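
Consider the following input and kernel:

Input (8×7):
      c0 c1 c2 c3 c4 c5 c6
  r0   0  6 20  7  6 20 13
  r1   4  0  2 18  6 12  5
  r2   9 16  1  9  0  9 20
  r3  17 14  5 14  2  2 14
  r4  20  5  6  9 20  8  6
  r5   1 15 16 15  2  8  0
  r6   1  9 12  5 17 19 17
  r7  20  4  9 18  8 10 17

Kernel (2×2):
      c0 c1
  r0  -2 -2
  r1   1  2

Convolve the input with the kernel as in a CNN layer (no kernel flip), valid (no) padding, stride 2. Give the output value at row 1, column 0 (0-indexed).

The receptive field on the input at this output position is [9 16 / 17 14]. Elementwise product with the kernel and sum: 9·-2 + 16·-2 + 17·1 + 14·2.

-5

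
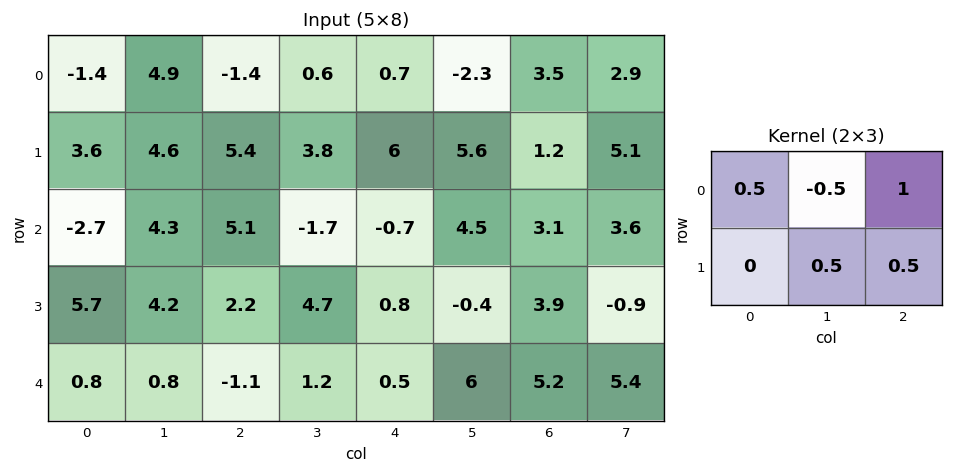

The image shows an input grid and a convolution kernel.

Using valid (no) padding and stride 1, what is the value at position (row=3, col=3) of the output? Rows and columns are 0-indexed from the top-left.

The receptive field on the input at this output position is [4.7 0.8 -0.4 / 1.2 0.5 6]. Elementwise product with the kernel and sum: 4.7·0.5 + 0.8·-0.5 + -0.4·1 + 0.5·0.5 + 6·0.5.

4.8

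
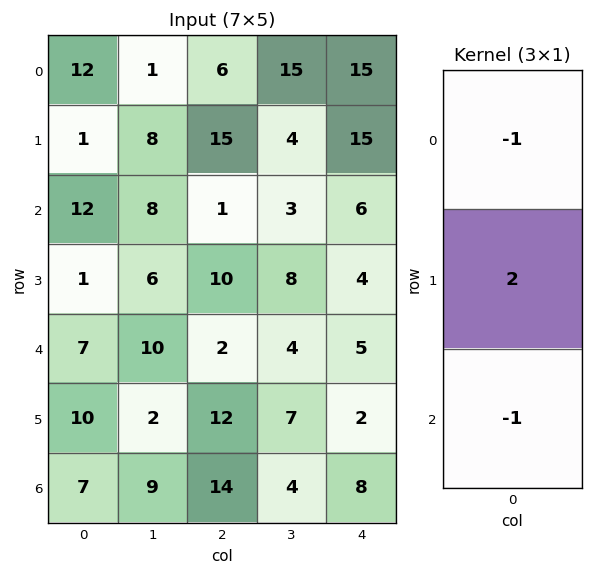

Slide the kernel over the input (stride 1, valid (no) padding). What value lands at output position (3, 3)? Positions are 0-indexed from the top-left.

-7

The receptive field on the input at this output position is [8 / 4 / 7]. Elementwise product with the kernel and sum: 8·-1 + 4·2 + 7·-1.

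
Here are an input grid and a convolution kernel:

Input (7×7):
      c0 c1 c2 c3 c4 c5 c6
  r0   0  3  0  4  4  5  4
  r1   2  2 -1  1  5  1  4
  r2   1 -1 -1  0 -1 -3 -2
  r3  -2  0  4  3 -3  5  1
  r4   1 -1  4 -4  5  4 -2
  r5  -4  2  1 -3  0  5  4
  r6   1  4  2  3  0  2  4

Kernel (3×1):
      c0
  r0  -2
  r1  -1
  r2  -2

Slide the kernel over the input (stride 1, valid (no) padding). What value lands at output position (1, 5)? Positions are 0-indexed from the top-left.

The receptive field on the input at this output position is [1 / -3 / 5]. Elementwise product with the kernel and sum: 1·-2 + -3·-1 + 5·-2.

-9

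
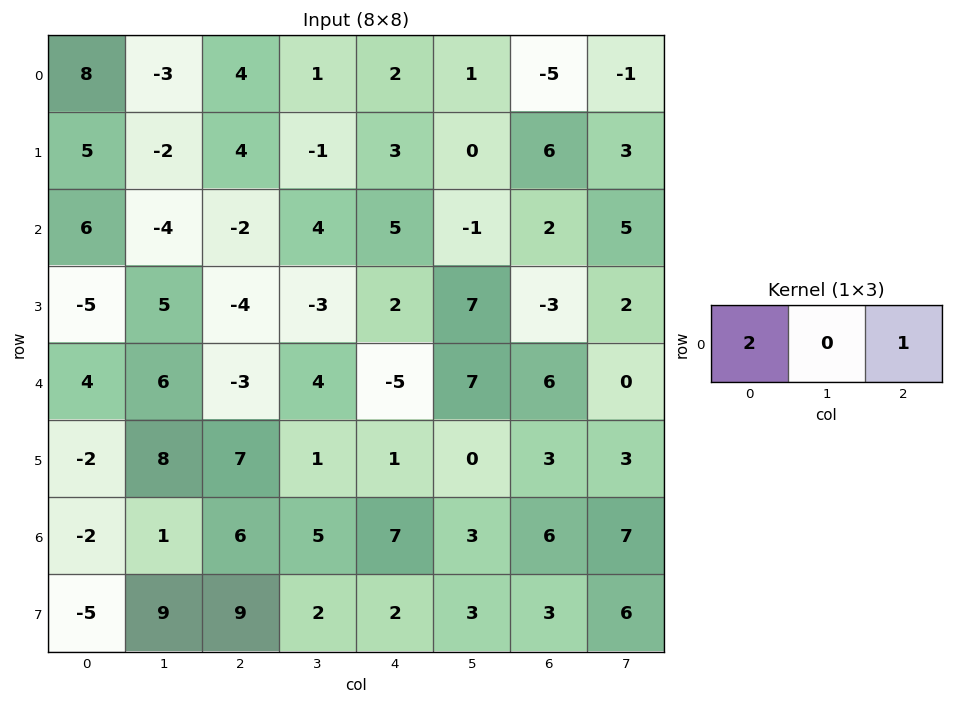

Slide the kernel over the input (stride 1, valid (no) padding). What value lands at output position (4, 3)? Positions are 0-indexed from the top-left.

15

The receptive field on the input at this output position is [4 -5 7]. Elementwise product with the kernel and sum: 4·2 + 7·1.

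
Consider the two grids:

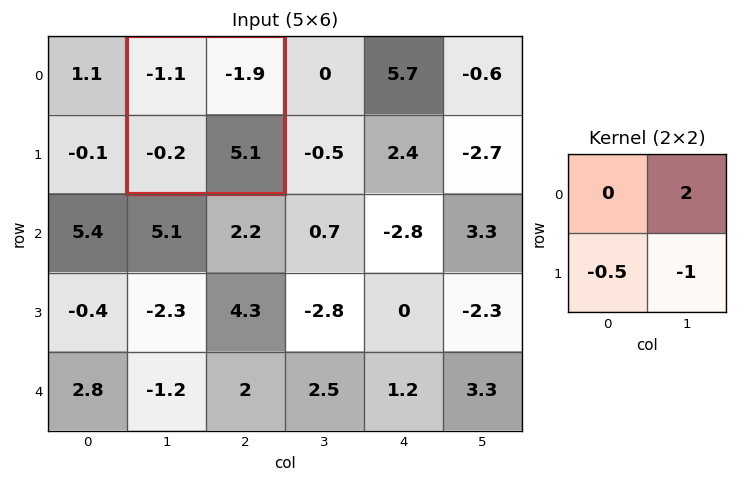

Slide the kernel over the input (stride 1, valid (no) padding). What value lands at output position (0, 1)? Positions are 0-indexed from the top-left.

The receptive field on the input at this output position is [-1.1 -1.9 / -0.2 5.1]. Elementwise product with the kernel and sum: -1.9·2 + -0.2·-0.5 + 5.1·-1.

-8.8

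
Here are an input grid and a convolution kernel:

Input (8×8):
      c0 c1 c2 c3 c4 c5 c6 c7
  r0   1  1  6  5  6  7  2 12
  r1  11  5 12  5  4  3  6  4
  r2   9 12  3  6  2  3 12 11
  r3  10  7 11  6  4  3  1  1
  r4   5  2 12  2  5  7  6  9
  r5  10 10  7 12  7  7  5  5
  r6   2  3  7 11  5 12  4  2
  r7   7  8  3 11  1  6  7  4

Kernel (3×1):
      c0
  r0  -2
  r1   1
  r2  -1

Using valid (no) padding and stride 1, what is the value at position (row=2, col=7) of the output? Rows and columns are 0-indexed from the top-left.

The receptive field on the input at this output position is [11 / 1 / 9]. Elementwise product with the kernel and sum: 11·-2 + 1·1 + 9·-1.

-30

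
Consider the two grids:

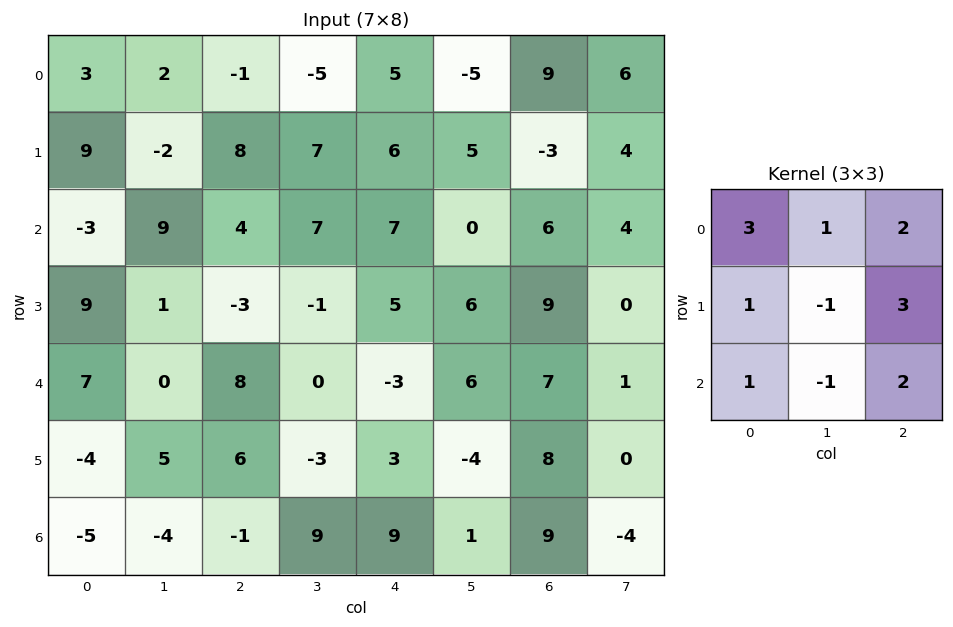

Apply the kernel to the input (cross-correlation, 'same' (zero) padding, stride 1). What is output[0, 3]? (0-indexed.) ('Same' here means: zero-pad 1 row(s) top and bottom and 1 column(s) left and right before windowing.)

The receptive field on the zero-padded input at this output position is [0 0 0 / -1 -5 5 / 8 7 6]. Elementwise product with the kernel and sum: 0·3 + 0·1 + 0·2 + -1·1 + -5·-1 + 5·3 + 8·1 + 7·-1 + 6·2.

32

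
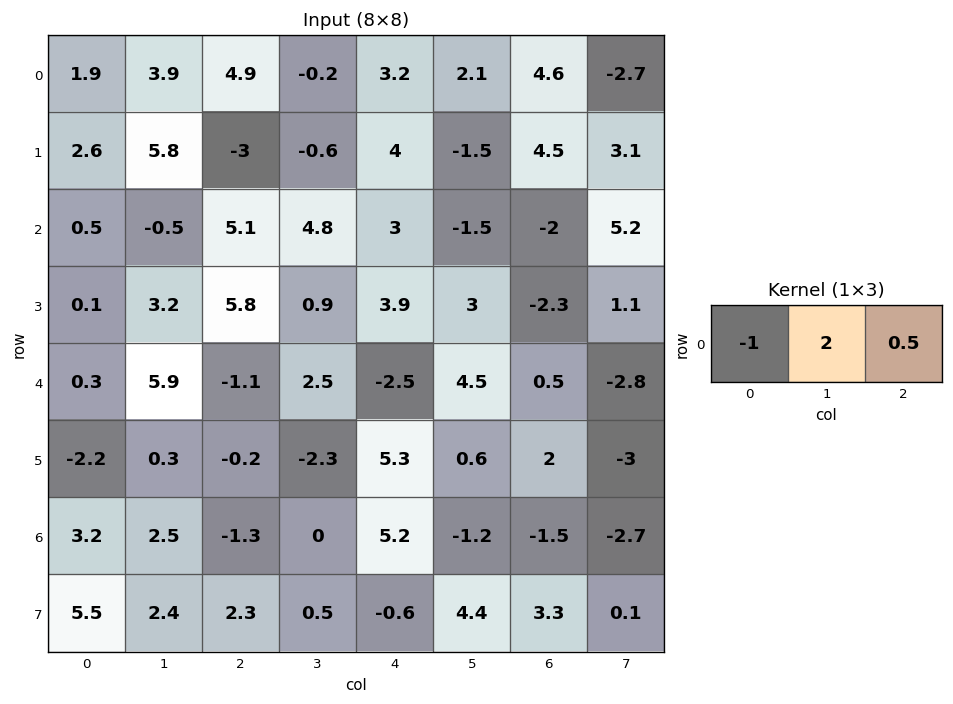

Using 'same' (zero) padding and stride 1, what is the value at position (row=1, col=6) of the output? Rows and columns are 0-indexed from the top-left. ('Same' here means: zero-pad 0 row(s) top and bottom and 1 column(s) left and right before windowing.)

The receptive field on the zero-padded input at this output position is [-1.5 4.5 3.1]. Elementwise product with the kernel and sum: -1.5·-1 + 4.5·2 + 3.1·0.5.

12.05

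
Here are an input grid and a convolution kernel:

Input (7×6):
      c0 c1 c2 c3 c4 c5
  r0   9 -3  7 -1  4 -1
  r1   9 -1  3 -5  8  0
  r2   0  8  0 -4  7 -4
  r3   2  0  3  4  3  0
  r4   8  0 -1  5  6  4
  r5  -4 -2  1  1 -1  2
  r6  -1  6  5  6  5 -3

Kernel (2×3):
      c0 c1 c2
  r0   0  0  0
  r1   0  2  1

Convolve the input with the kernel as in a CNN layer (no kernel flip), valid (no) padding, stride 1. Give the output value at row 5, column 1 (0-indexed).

16

The receptive field on the input at this output position is [-2 1 1 / 6 5 6]. Elementwise product with the kernel and sum: 5·2 + 6·1.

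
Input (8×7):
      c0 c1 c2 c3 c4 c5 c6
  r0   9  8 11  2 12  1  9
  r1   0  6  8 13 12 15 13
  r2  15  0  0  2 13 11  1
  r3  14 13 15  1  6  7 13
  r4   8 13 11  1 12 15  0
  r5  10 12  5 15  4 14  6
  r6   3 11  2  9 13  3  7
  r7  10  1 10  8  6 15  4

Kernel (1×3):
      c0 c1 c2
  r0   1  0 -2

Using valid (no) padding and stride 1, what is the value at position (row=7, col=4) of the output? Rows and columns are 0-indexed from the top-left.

The receptive field on the input at this output position is [6 15 4]. Elementwise product with the kernel and sum: 6·1 + 4·-2.

-2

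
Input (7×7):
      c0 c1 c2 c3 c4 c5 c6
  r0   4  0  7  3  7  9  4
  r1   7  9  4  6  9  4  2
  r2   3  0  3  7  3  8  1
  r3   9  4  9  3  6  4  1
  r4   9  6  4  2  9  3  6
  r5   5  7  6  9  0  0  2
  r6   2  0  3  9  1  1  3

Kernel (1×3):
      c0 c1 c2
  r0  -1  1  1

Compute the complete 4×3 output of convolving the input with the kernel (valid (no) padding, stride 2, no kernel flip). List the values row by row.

3 3 6
0 7 6
1 7 0
1 7 3

Output[0,0]: The receptive field on the input at this output position is [4 0 7]. Elementwise product with the kernel and sum: 4·-1 + 0·1 + 7·1.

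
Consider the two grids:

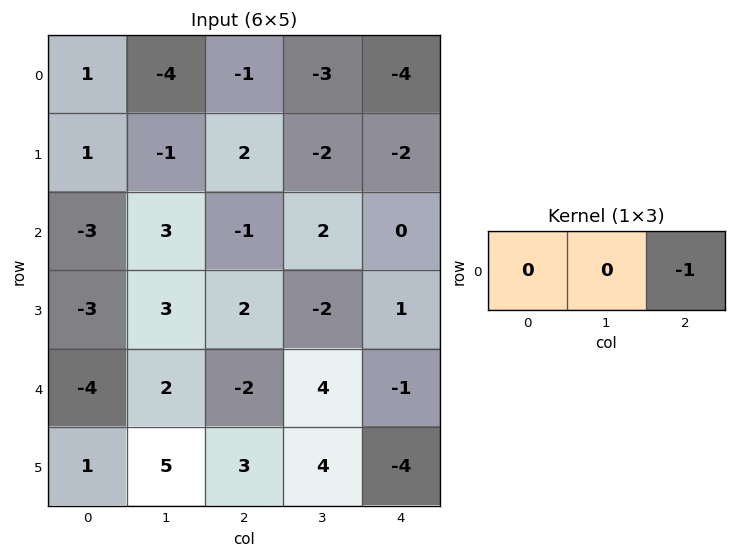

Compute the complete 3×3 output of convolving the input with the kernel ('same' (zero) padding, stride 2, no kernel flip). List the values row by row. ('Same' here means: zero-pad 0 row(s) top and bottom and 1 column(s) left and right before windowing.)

Output[0,0]: The receptive field on the zero-padded input at this output position is [0 1 -4]. Elementwise product with the kernel and sum: -4·-1.
Output[0,1]: The receptive field on the zero-padded input at this output position is [-4 -1 -3]. Elementwise product with the kernel and sum: -3·-1.

4 3 0
-3 -2 0
-2 -4 0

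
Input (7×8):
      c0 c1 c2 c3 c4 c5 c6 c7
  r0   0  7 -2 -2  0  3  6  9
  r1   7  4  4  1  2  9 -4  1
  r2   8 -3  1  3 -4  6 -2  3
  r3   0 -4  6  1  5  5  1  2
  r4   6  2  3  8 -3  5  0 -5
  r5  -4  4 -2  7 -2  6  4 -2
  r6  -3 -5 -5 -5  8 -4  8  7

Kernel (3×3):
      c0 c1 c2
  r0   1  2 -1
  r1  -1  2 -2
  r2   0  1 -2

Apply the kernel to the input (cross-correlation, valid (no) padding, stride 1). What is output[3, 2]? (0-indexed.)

33

The receptive field on the input at this output position is [6 1 5 / 3 8 -3 / -2 7 -2]. Elementwise product with the kernel and sum: 6·1 + 1·2 + 5·-1 + 3·-1 + 8·2 + -3·-2 + 7·1 + -2·-2.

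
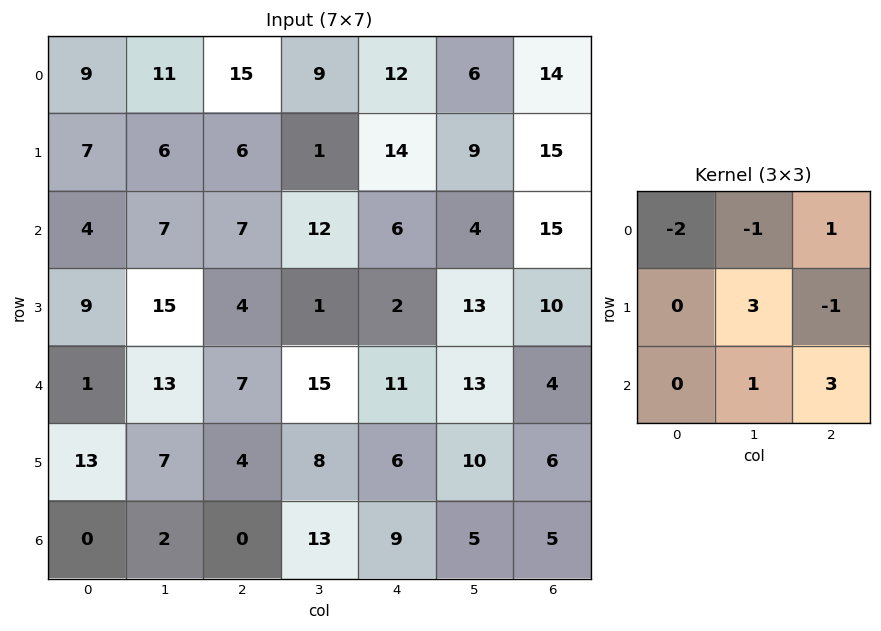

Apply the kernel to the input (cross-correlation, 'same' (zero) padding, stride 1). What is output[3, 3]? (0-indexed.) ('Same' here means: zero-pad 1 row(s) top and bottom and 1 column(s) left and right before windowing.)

29

The receptive field on the zero-padded input at this output position is [7 12 6 / 4 1 2 / 7 15 11]. Elementwise product with the kernel and sum: 7·-2 + 12·-1 + 6·1 + 1·3 + 2·-1 + 15·1 + 11·3.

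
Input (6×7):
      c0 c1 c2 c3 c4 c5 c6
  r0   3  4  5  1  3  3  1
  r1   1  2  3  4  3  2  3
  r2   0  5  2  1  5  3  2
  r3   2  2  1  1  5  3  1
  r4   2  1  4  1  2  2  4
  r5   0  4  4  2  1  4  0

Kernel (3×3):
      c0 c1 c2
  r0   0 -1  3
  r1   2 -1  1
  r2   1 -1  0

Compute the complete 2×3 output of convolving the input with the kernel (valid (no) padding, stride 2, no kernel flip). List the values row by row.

9 14 9
5 23 11

Output[0,0]: The receptive field on the input at this output position is [3 4 5 / 1 2 3 / 0 5 2]. Elementwise product with the kernel and sum: 4·-1 + 5·3 + 1·2 + 2·-1 + 3·1 + 0·1 + 5·-1.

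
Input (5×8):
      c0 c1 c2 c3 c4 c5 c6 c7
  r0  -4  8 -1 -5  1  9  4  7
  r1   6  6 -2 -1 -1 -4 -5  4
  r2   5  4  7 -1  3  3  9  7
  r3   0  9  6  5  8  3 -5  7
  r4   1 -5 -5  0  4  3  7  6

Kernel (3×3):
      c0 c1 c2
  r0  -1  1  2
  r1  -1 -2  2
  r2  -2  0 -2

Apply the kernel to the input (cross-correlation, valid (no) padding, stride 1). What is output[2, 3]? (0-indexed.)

-11

The receptive field on the input at this output position is [-1 3 3 / 5 8 3 / 0 4 3]. Elementwise product with the kernel and sum: -1·-1 + 3·1 + 3·2 + 5·-1 + 8·-2 + 3·2 + 0·-2 + 3·-2.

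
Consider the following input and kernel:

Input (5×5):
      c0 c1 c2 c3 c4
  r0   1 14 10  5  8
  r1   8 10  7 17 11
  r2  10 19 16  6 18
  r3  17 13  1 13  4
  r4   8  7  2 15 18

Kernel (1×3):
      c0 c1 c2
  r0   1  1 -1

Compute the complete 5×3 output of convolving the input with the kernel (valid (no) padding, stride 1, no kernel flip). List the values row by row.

Output[0,0]: The receptive field on the input at this output position is [1 14 10]. Elementwise product with the kernel and sum: 1·1 + 14·1 + 10·-1.
Output[0,1]: The receptive field on the input at this output position is [14 10 5]. Elementwise product with the kernel and sum: 14·1 + 10·1 + 5·-1.

5 19 7
11 0 13
13 29 4
29 1 10
13 -6 -1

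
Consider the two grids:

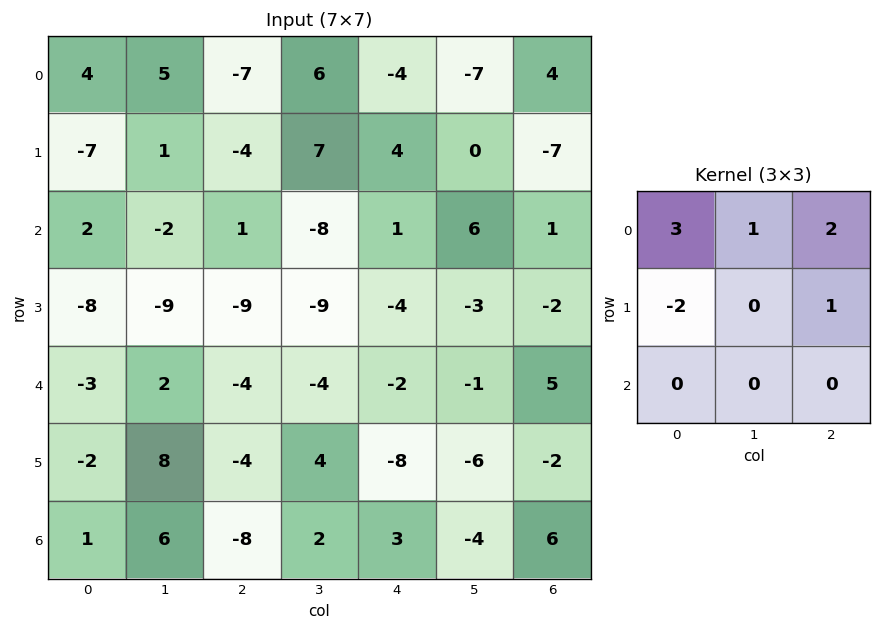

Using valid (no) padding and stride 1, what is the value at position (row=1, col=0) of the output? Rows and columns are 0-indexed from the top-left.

The receptive field on the input at this output position is [-7 1 -4 / 2 -2 1 / -8 -9 -9]. Elementwise product with the kernel and sum: -7·3 + 1·1 + -4·2 + 2·-2 + 1·1.

-31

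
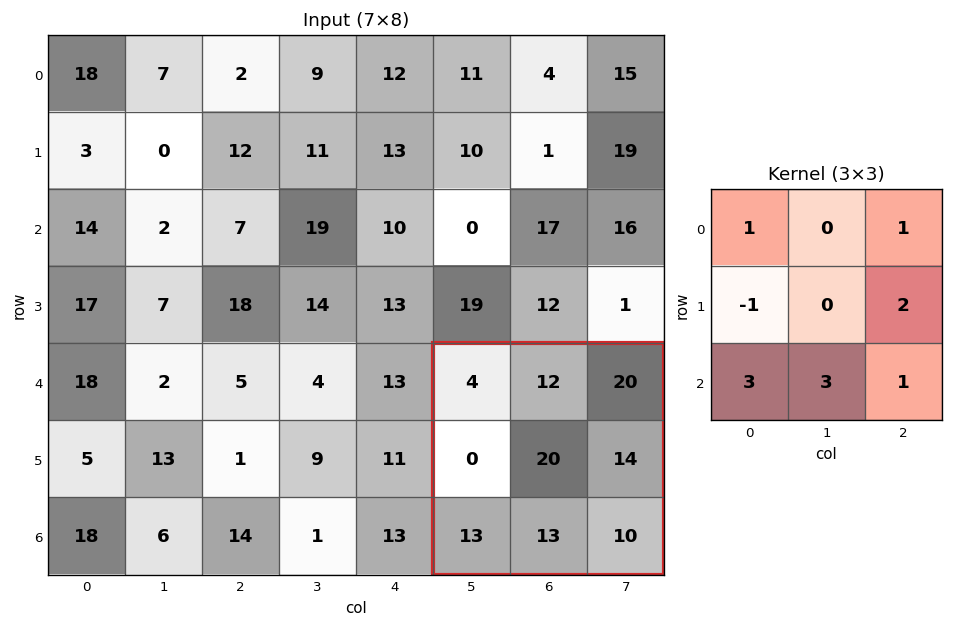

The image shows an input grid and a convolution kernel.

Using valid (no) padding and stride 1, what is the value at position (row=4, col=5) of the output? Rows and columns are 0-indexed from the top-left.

The receptive field on the input at this output position is [4 12 20 / 0 20 14 / 13 13 10]. Elementwise product with the kernel and sum: 4·1 + 20·1 + 0·-1 + 14·2 + 13·3 + 13·3 + 10·1.

140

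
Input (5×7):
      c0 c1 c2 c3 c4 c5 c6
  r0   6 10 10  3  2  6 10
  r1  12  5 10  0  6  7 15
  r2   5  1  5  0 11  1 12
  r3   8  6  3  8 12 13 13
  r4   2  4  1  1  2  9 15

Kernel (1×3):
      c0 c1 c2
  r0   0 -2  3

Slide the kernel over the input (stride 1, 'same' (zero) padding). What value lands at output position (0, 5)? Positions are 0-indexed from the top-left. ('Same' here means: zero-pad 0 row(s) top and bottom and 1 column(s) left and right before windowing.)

The receptive field on the zero-padded input at this output position is [2 6 10]. Elementwise product with the kernel and sum: 6·-2 + 10·3.

18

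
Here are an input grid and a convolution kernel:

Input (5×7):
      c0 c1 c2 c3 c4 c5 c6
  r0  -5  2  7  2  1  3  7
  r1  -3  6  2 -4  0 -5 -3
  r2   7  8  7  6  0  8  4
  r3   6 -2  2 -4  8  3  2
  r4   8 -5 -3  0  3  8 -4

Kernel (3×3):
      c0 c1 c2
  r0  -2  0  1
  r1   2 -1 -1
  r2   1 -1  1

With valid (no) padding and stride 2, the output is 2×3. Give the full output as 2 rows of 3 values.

9 -4 9
15 -14 6

Output[0,0]: The receptive field on the input at this output position is [-5 2 7 / -3 6 2 / 7 8 7]. Elementwise product with the kernel and sum: -5·-2 + 7·1 + -3·2 + 6·-1 + 2·-1 + 7·1 + 8·-1 + 7·1.
Output[0,1]: The receptive field on the input at this output position is [7 2 1 / 2 -4 0 / 7 6 0]. Elementwise product with the kernel and sum: 7·-2 + 1·1 + 2·2 + -4·-1 + 0·-1 + 7·1 + 6·-1 + 0·1.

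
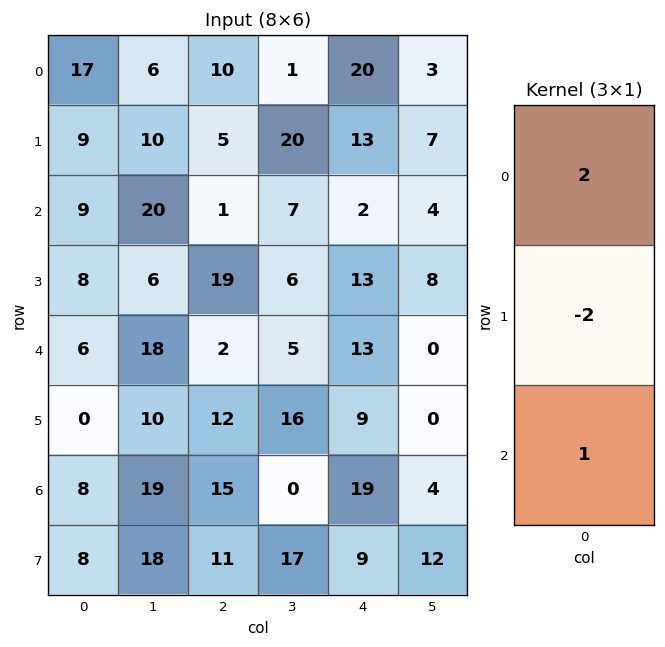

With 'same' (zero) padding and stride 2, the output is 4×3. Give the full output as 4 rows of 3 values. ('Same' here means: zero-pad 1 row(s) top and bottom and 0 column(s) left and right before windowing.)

Output[0,0]: The receptive field on the zero-padded input at this output position is [0 / 17 / 9]. Elementwise product with the kernel and sum: 0·2 + 17·-2 + 9·1.

-25 -15 -27
8 27 35
4 46 9
-8 5 -11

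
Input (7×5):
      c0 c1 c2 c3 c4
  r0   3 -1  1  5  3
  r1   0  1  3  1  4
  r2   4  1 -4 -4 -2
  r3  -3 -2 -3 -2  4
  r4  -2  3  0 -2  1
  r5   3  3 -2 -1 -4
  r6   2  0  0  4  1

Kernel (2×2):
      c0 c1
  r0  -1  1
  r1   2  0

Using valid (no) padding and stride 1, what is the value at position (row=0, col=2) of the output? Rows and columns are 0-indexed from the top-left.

10

The receptive field on the input at this output position is [1 5 / 3 1]. Elementwise product with the kernel and sum: 1·-1 + 5·1 + 3·2.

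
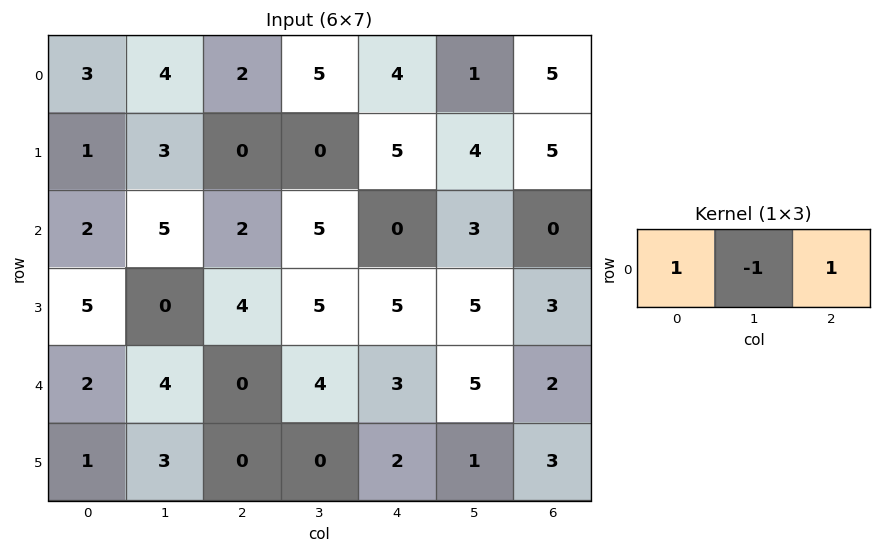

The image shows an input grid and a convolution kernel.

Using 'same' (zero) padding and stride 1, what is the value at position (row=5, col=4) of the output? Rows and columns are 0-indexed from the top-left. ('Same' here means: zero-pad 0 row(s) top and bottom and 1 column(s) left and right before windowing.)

-1

The receptive field on the zero-padded input at this output position is [0 2 1]. Elementwise product with the kernel and sum: 0·1 + 2·-1 + 1·1.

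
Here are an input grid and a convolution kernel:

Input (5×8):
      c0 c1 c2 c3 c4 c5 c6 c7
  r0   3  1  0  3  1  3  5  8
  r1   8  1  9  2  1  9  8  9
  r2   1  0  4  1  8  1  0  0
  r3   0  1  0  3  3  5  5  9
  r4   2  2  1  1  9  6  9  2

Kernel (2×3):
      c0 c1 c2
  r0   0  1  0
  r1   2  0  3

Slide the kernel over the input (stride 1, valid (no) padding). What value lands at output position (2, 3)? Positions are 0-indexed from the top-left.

29

The receptive field on the input at this output position is [1 8 1 / 3 3 5]. Elementwise product with the kernel and sum: 8·1 + 3·2 + 5·3.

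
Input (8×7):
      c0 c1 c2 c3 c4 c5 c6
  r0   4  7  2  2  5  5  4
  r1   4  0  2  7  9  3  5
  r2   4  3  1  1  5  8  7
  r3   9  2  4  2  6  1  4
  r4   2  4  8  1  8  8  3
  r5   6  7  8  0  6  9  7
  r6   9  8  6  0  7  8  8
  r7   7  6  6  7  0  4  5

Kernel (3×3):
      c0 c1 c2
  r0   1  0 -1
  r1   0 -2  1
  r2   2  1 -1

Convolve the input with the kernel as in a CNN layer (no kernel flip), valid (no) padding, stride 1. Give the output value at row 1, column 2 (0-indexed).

The receptive field on the input at this output position is [2 7 9 / 1 1 5 / 4 2 6]. Elementwise product with the kernel and sum: 2·1 + 9·-1 + 1·-2 + 5·1 + 4·2 + 2·1 + 6·-1.

0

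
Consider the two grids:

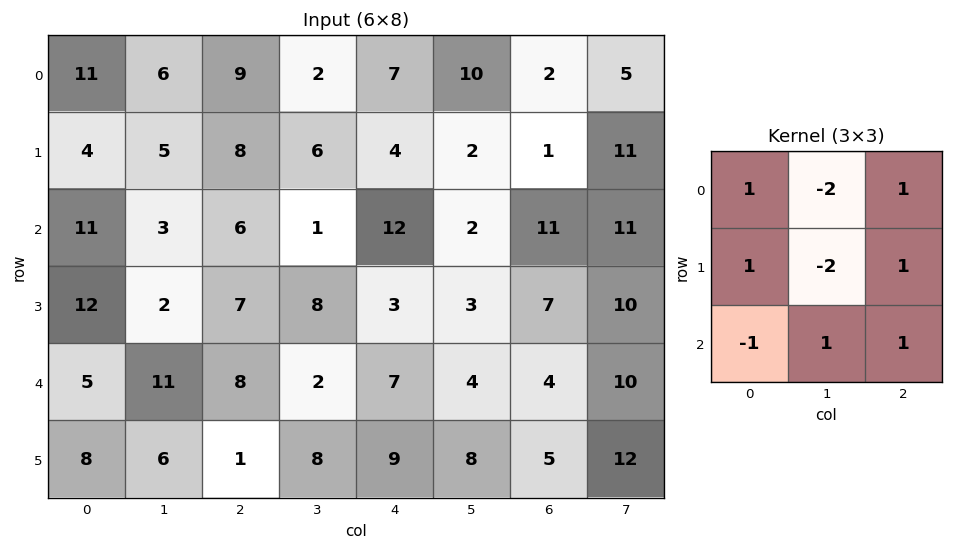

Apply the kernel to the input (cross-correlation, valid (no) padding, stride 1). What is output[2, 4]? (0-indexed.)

24

The receptive field on the input at this output position is [12 2 11 / 3 3 7 / 7 4 4]. Elementwise product with the kernel and sum: 12·1 + 2·-2 + 11·1 + 3·1 + 3·-2 + 7·1 + 7·-1 + 4·1 + 4·1.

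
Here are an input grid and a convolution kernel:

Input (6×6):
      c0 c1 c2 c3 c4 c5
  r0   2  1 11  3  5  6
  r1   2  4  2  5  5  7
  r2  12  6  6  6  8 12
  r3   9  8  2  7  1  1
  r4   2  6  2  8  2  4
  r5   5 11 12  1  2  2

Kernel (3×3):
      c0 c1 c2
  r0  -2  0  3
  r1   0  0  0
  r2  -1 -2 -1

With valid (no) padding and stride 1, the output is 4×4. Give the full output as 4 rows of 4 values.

Output[0,0]: The receptive field on the input at this output position is [2 1 11 / 2 4 2 / 12 6 6]. Elementwise product with the kernel and sum: 2·-2 + 11·3 + 12·-1 + 6·-2 + 6·-1.
Output[0,1]: The receptive field on the input at this output position is [1 11 3 / 4 2 5 / 6 6 6]. Elementwise product with the kernel and sum: 1·-2 + 3·3 + 6·-1 + 6·-2 + 6·-1.

-1 -17 -33 -22
-25 -12 -6 1
-22 -12 -8 8
-51 -31 -17 -18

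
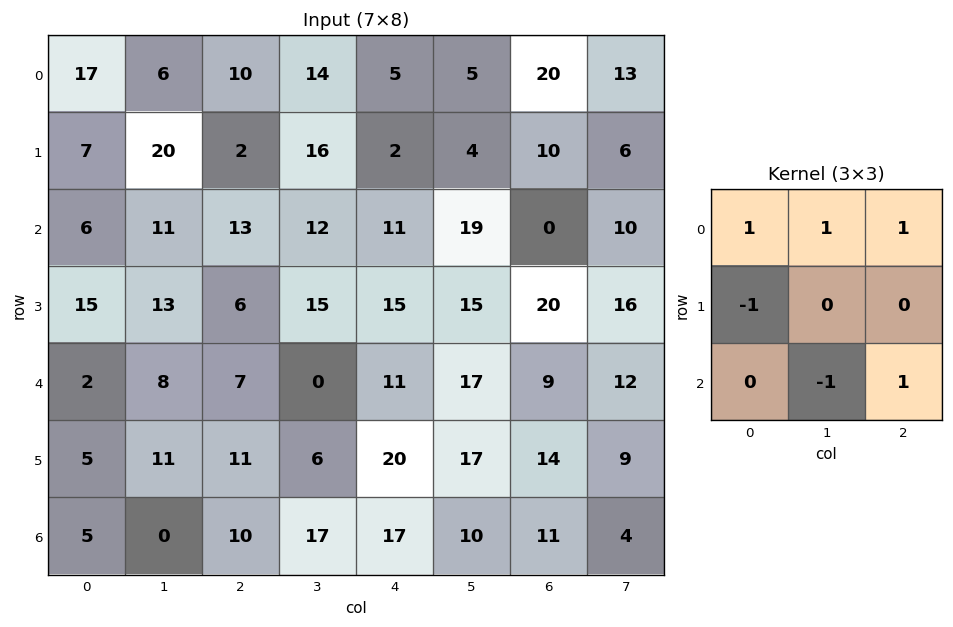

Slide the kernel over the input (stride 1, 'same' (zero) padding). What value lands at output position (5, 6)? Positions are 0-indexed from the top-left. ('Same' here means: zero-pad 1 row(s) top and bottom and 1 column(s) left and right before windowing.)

14

The receptive field on the zero-padded input at this output position is [17 9 12 / 17 14 9 / 10 11 4]. Elementwise product with the kernel and sum: 17·1 + 9·1 + 12·1 + 17·-1 + 11·-1 + 4·1.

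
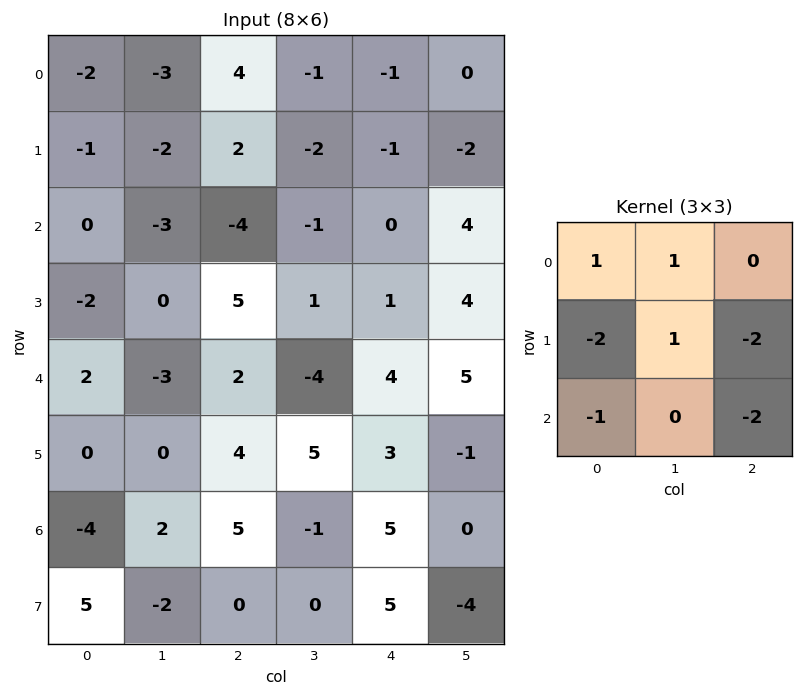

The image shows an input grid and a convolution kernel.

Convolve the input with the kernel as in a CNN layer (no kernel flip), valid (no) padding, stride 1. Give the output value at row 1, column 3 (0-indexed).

The receptive field on the input at this output position is [-2 -1 -2 / -1 0 4 / 1 1 4]. Elementwise product with the kernel and sum: -2·1 + -1·1 + -1·-2 + 0·1 + 4·-2 + 1·-1 + 4·-2.

-18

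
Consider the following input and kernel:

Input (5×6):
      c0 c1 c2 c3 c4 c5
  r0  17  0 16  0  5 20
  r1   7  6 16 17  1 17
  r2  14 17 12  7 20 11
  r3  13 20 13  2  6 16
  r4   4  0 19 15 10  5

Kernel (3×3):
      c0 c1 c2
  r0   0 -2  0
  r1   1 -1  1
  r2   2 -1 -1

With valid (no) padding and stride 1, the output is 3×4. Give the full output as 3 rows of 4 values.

16 -10 -3 6
-10 5 9 -22
-39 -49 16 -13

Output[0,0]: The receptive field on the input at this output position is [17 0 16 / 7 6 16 / 14 17 12]. Elementwise product with the kernel and sum: 0·-2 + 7·1 + 6·-1 + 16·1 + 14·2 + 17·-1 + 12·-1.
Output[0,1]: The receptive field on the input at this output position is [0 16 0 / 6 16 17 / 17 12 7]. Elementwise product with the kernel and sum: 16·-2 + 6·1 + 16·-1 + 17·1 + 17·2 + 12·-1 + 7·-1.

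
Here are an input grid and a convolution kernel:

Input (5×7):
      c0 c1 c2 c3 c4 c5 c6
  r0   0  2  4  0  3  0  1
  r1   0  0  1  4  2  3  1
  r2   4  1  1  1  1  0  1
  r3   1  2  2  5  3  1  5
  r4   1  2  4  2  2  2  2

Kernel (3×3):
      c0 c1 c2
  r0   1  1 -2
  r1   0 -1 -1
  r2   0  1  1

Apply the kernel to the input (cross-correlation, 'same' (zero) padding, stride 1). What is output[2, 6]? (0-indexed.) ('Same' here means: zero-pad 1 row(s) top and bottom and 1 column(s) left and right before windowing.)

The receptive field on the zero-padded input at this output position is [3 1 0 / 0 1 0 / 1 5 0]. Elementwise product with the kernel and sum: 3·1 + 1·1 + 0·-2 + 1·-1 + 0·-1 + 5·1 + 0·1.

8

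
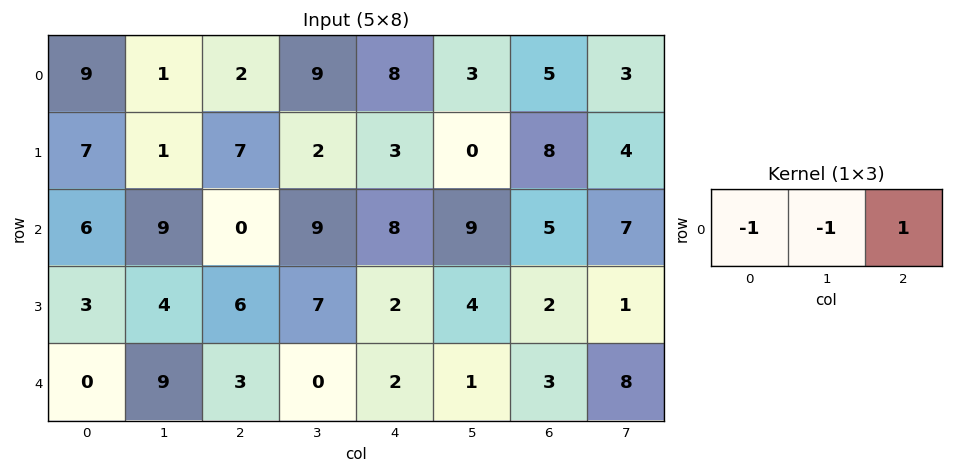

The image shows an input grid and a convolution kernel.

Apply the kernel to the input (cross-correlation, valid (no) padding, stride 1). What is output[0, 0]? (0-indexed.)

-8

The receptive field on the input at this output position is [9 1 2]. Elementwise product with the kernel and sum: 9·-1 + 1·-1 + 2·1.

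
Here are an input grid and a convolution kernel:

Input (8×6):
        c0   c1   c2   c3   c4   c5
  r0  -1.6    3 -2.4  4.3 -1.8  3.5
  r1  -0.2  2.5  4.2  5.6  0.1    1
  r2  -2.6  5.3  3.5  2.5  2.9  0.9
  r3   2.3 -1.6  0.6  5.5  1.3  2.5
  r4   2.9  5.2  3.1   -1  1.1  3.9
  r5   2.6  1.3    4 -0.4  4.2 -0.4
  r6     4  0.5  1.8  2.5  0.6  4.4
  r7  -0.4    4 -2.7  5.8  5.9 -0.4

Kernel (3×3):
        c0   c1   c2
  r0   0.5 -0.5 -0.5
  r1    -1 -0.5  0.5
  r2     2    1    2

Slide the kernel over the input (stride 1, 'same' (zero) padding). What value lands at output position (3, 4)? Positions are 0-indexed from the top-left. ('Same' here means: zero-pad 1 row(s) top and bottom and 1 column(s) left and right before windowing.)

The receptive field on the zero-padded input at this output position is [2.5 2.9 0.9 / 5.5 1.3 2.5 / -1 1.1 3.9]. Elementwise product with the kernel and sum: 2.5·0.5 + 2.9·-0.5 + 0.9·-0.5 + 5.5·-1 + 1.3·-0.5 + 2.5·0.5 + -1·2 + 1.1·1 + 3.9·2.

1.35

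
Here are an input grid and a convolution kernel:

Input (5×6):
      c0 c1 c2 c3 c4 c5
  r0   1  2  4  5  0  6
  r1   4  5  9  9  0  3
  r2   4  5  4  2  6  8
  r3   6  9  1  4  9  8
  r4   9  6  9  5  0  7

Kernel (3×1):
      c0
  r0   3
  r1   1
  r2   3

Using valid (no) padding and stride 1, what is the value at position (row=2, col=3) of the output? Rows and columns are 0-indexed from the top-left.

25

The receptive field on the input at this output position is [2 / 4 / 5]. Elementwise product with the kernel and sum: 2·3 + 4·1 + 5·3.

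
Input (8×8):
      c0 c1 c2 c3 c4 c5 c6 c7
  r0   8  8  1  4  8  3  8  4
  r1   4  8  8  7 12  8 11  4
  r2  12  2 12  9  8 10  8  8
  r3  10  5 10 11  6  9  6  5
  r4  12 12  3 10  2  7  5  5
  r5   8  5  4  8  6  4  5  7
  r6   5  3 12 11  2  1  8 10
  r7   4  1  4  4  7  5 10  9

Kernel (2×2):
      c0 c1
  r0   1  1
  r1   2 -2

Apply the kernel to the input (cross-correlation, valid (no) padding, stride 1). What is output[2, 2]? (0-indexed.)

19

The receptive field on the input at this output position is [12 9 / 10 11]. Elementwise product with the kernel and sum: 12·1 + 9·1 + 10·2 + 11·-2.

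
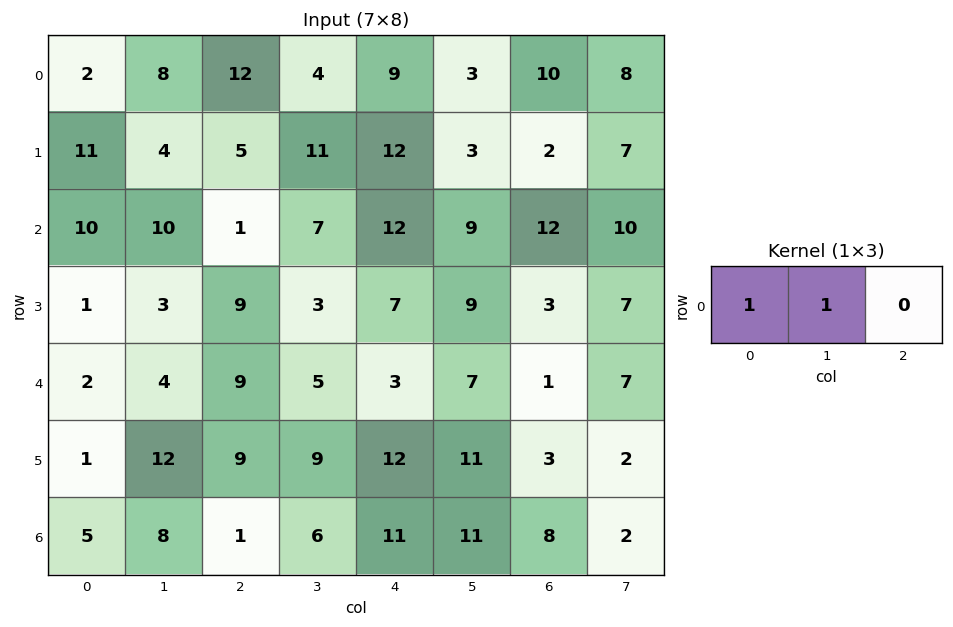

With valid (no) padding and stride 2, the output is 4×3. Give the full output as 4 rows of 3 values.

10 16 12
20 8 21
6 14 10
13 7 22

Output[0,0]: The receptive field on the input at this output position is [2 8 12]. Elementwise product with the kernel and sum: 2·1 + 8·1.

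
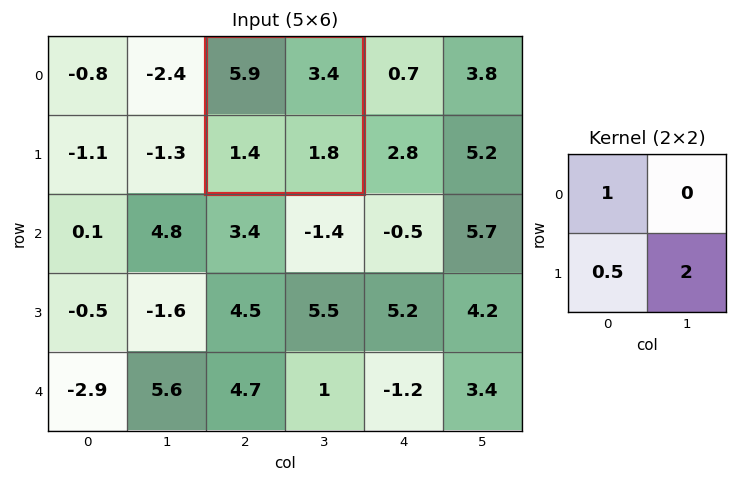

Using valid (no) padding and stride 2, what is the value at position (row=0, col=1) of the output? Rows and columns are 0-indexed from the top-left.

10.2

The receptive field on the input at this output position is [5.9 3.4 / 1.4 1.8]. Elementwise product with the kernel and sum: 5.9·1 + 1.4·0.5 + 1.8·2.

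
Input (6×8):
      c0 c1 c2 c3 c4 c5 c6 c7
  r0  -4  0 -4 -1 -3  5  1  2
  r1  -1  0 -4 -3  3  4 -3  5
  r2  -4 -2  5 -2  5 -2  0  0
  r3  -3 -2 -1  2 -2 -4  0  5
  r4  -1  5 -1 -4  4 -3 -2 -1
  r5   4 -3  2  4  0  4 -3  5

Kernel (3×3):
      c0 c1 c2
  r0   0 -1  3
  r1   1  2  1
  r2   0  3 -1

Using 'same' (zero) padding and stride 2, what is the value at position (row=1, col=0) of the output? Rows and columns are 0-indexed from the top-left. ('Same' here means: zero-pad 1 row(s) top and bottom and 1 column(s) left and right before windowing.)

The receptive field on the zero-padded input at this output position is [0 -1 0 / 0 -4 -2 / 0 -3 -2]. Elementwise product with the kernel and sum: -1·-1 + 0·3 + 0·1 + -4·2 + -2·1 + -3·3 + -2·-1.

-16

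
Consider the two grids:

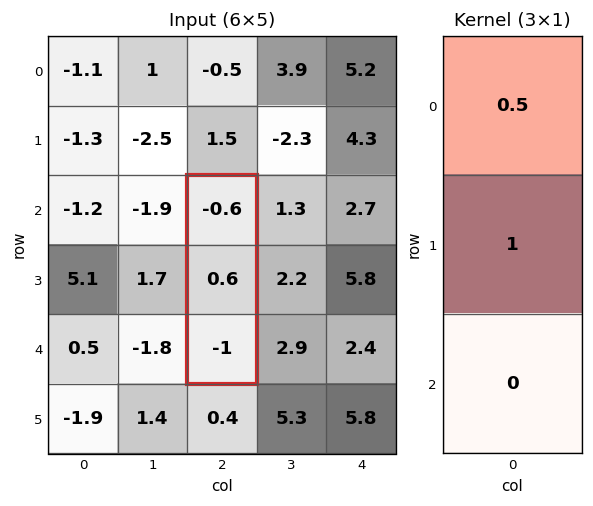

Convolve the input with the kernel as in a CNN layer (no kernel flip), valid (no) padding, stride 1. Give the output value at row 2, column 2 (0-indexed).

0.3

The receptive field on the input at this output position is [-0.6 / 0.6 / -1]. Elementwise product with the kernel and sum: -0.6·0.5 + 0.6·1.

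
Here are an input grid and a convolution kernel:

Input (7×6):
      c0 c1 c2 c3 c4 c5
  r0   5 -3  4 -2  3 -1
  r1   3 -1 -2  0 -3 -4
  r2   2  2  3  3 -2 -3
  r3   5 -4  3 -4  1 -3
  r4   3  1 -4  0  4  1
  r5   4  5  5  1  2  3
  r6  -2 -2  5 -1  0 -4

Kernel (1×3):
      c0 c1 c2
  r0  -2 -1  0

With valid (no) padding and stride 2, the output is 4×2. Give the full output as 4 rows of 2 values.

Output[0,0]: The receptive field on the input at this output position is [5 -3 4]. Elementwise product with the kernel and sum: 5·-2 + -3·-1.
Output[0,1]: The receptive field on the input at this output position is [4 -2 3]. Elementwise product with the kernel and sum: 4·-2 + -2·-1.

-7 -6
-6 -9
-7 8
6 -9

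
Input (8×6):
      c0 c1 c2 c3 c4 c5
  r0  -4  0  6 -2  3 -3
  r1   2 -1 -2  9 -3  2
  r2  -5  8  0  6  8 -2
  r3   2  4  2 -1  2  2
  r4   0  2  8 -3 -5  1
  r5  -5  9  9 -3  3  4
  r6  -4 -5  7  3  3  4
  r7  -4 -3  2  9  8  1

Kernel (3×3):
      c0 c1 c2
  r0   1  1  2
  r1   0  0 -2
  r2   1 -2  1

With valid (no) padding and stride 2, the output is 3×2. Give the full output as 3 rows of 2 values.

Output[0,0]: The receptive field on the input at this output position is [-4 0 6 / 2 -1 -2 / -5 8 0]. Elementwise product with the kernel and sum: -4·1 + 0·1 + 6·2 + -2·-2 + -5·1 + 8·-2 + 0·1.
Output[0,1]: The receptive field on the input at this output position is [6 -2 3 / -2 9 -3 / 0 6 8]. Elementwise product with the kernel and sum: 6·1 + -2·1 + 3·2 + -3·-2 + 0·1 + 6·-2 + 8·1.

-9 12
3 27
13 -7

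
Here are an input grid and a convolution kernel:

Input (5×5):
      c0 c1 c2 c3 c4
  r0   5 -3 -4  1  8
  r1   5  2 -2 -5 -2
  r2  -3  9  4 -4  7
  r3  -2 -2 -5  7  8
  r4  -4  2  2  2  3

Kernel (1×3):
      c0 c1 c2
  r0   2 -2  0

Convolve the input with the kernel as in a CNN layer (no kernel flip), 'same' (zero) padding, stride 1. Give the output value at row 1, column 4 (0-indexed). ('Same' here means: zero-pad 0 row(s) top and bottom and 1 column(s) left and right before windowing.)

-6

The receptive field on the zero-padded input at this output position is [-5 -2 0]. Elementwise product with the kernel and sum: -5·2 + -2·-2.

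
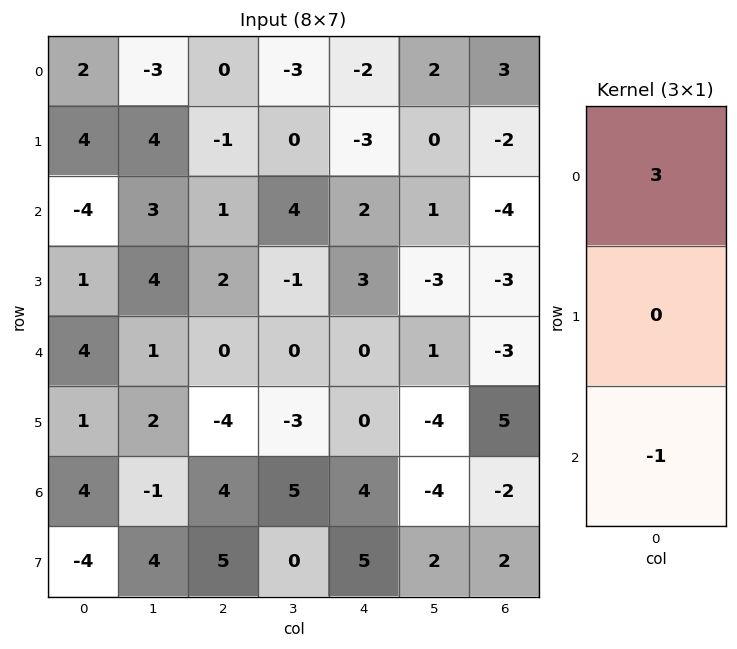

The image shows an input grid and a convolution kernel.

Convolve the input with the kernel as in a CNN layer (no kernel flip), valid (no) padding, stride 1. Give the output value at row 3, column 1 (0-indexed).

The receptive field on the input at this output position is [4 / 1 / 2]. Elementwise product with the kernel and sum: 4·3 + 2·-1.

10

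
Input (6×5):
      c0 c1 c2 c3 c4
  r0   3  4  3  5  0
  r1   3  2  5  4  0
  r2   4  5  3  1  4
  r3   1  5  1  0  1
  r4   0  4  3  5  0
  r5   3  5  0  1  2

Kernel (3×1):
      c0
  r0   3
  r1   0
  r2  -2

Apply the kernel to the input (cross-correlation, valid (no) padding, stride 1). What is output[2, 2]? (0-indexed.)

The receptive field on the input at this output position is [3 / 1 / 3]. Elementwise product with the kernel and sum: 3·3 + 3·-2.

3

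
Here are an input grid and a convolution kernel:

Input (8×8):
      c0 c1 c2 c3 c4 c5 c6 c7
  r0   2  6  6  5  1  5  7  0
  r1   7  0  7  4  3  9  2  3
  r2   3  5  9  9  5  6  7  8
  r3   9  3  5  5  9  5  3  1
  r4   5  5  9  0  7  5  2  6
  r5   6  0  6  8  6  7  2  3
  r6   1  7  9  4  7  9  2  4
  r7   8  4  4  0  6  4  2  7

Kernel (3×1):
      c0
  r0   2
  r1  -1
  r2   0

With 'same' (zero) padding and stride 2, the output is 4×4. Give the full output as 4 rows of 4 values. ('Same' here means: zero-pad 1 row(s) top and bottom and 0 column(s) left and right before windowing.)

-2 -6 -1 -7
11 5 1 -3
13 1 11 4
11 3 5 2

Output[0,0]: The receptive field on the zero-padded input at this output position is [0 / 2 / 7]. Elementwise product with the kernel and sum: 0·2 + 2·-1.
Output[0,1]: The receptive field on the zero-padded input at this output position is [0 / 6 / 7]. Elementwise product with the kernel and sum: 0·2 + 6·-1.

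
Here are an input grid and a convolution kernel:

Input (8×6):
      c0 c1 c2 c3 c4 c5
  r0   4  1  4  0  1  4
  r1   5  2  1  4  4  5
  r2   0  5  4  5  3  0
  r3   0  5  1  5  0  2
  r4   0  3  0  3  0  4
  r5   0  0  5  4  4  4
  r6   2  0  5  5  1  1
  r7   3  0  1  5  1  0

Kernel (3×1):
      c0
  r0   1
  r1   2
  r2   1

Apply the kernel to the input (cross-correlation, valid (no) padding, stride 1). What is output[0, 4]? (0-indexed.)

12

The receptive field on the input at this output position is [1 / 4 / 3]. Elementwise product with the kernel and sum: 1·1 + 4·2 + 3·1.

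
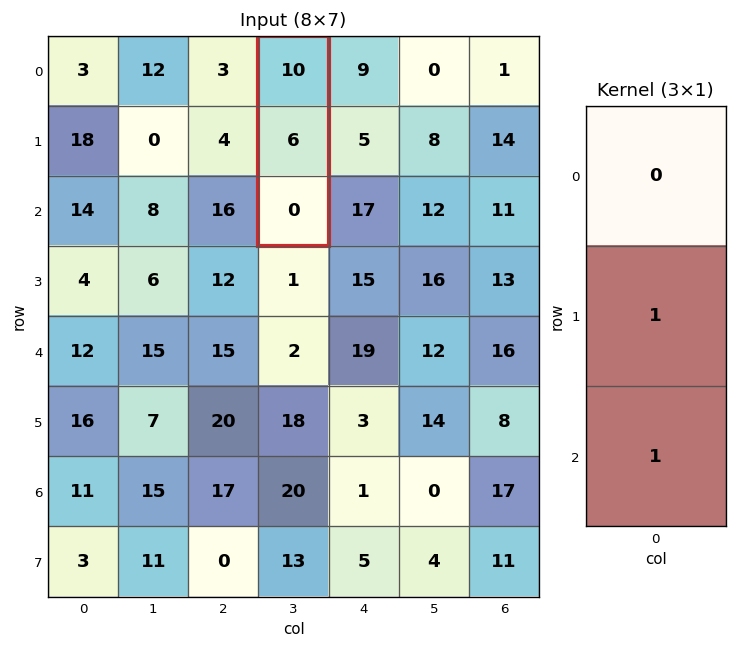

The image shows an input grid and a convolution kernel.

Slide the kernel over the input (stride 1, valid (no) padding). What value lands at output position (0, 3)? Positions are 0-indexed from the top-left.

6

The receptive field on the input at this output position is [10 / 6 / 0]. Elementwise product with the kernel and sum: 6·1 + 0·1.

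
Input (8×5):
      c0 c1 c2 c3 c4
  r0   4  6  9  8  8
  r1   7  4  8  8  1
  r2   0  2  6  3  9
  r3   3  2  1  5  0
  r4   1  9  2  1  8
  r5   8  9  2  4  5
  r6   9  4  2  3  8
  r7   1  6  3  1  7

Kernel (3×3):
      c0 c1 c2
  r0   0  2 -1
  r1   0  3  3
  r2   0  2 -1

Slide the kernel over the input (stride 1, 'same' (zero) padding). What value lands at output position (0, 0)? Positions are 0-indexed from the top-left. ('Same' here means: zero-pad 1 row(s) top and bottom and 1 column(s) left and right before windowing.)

40

The receptive field on the zero-padded input at this output position is [0 0 0 / 0 4 6 / 0 7 4]. Elementwise product with the kernel and sum: 0·2 + 0·-1 + 4·3 + 6·3 + 7·2 + 4·-1.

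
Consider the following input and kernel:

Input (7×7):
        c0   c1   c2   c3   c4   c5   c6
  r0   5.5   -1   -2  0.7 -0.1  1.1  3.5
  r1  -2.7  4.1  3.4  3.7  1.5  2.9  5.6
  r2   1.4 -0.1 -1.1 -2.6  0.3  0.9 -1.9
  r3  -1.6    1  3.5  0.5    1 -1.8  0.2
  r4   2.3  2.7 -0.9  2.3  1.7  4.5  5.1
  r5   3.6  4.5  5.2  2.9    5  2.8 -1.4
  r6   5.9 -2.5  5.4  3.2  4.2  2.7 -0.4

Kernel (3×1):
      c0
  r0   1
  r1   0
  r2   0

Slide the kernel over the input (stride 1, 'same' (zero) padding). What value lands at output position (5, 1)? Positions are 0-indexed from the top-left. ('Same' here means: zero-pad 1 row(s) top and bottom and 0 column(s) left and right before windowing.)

The receptive field on the zero-padded input at this output position is [2.7 / 4.5 / -2.5]. Elementwise product with the kernel and sum: 2.7·1.

2.7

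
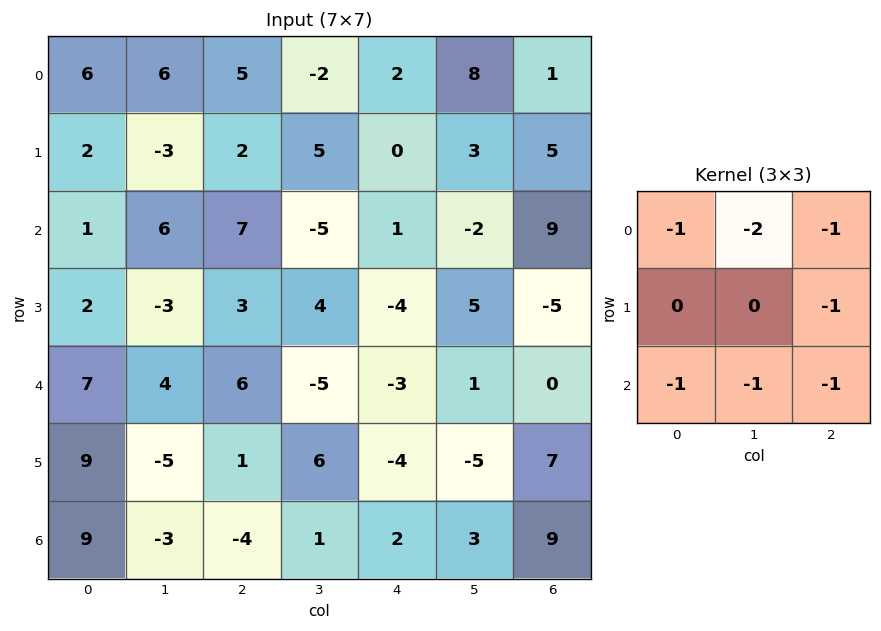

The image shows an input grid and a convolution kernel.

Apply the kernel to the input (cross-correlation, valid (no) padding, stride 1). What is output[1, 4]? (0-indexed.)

The receptive field on the input at this output position is [0 3 5 / 1 -2 9 / -4 5 -5]. Elementwise product with the kernel and sum: 0·-1 + 3·-2 + 5·-1 + 9·-1 + -4·-1 + 5·-1 + -5·-1.

-16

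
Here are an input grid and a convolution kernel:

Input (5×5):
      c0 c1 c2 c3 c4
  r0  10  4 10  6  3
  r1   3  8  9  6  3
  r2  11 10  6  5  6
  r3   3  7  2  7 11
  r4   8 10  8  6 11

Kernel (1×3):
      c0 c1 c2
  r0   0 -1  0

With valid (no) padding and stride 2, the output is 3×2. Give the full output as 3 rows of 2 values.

Output[0,0]: The receptive field on the input at this output position is [10 4 10]. Elementwise product with the kernel and sum: 4·-1.

-4 -6
-10 -5
-10 -6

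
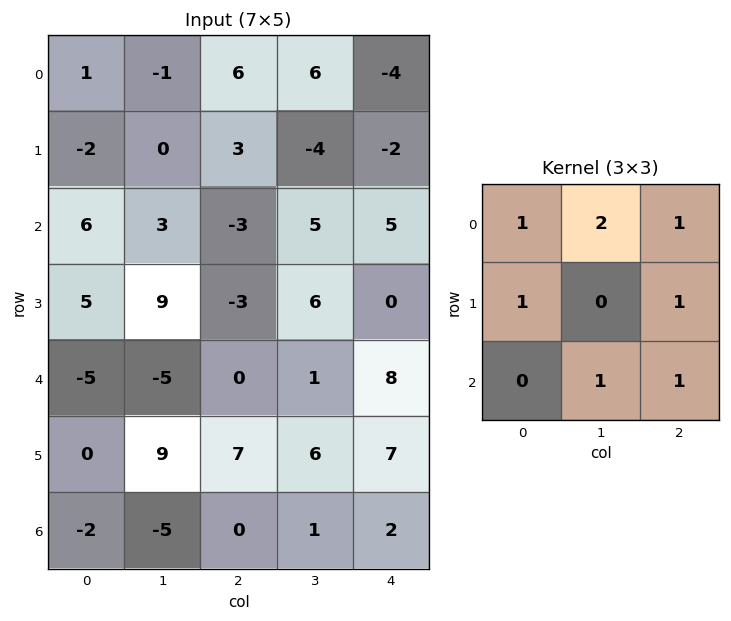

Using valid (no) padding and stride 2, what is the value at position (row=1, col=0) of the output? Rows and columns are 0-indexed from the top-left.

6

The receptive field on the input at this output position is [6 3 -3 / 5 9 -3 / -5 -5 0]. Elementwise product with the kernel and sum: 6·1 + 3·2 + -3·1 + 5·1 + -3·1 + -5·1 + 0·1.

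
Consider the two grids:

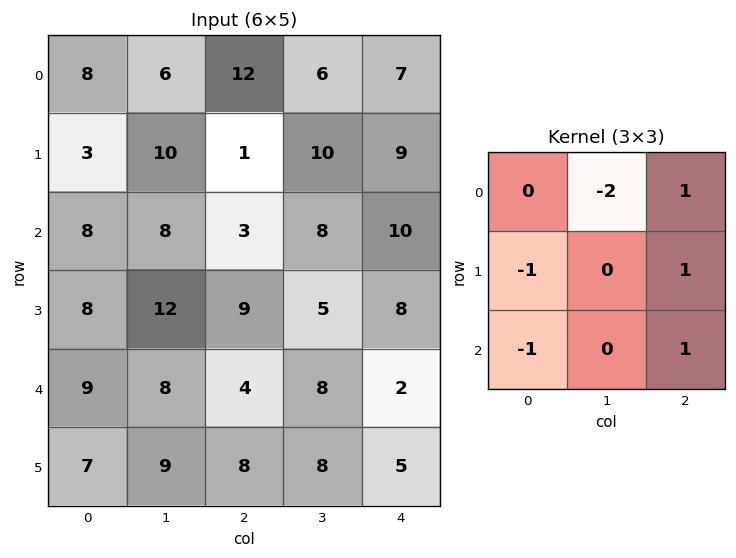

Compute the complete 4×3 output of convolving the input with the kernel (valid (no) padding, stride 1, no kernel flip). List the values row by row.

Output[0,0]: The receptive field on the input at this output position is [8 6 12 / 3 10 1 / 8 8 3]. Elementwise product with the kernel and sum: 6·-2 + 12·1 + 3·-1 + 1·1 + 8·-1 + 3·1.

-7 -18 10
-23 1 -5
-17 -5 -9
-19 -14 -7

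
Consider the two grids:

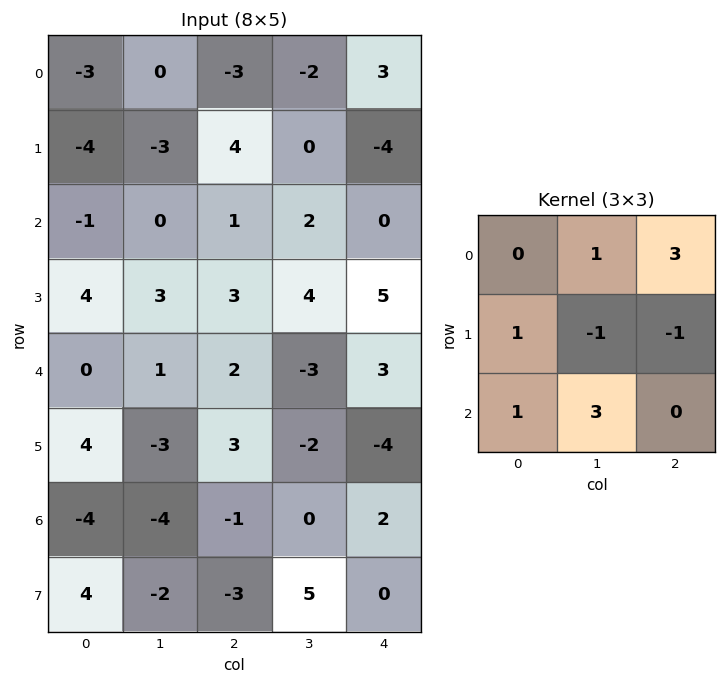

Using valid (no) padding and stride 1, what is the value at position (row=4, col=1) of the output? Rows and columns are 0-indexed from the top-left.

The receptive field on the input at this output position is [1 2 -3 / -3 3 -2 / -4 -1 0]. Elementwise product with the kernel and sum: 2·1 + -3·3 + -3·1 + 3·-1 + -2·-1 + -4·1 + -1·3.

-18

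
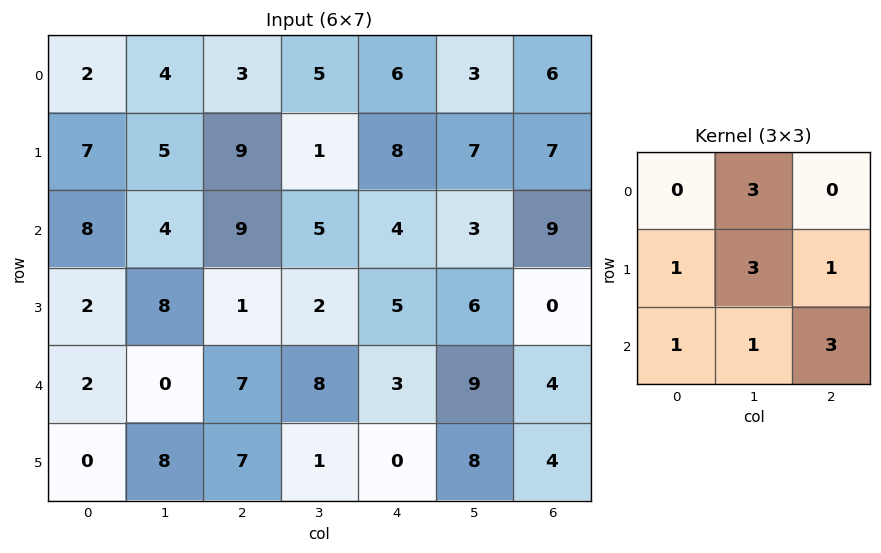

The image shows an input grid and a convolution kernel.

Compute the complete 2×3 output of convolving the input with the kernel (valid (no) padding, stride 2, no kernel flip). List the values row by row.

82 61 79
62 51 56

Output[0,0]: The receptive field on the input at this output position is [2 4 3 / 7 5 9 / 8 4 9]. Elementwise product with the kernel and sum: 4·3 + 7·1 + 5·3 + 9·1 + 8·1 + 4·1 + 9·3.
Output[0,1]: The receptive field on the input at this output position is [3 5 6 / 9 1 8 / 9 5 4]. Elementwise product with the kernel and sum: 5·3 + 9·1 + 1·3 + 8·1 + 9·1 + 5·1 + 4·3.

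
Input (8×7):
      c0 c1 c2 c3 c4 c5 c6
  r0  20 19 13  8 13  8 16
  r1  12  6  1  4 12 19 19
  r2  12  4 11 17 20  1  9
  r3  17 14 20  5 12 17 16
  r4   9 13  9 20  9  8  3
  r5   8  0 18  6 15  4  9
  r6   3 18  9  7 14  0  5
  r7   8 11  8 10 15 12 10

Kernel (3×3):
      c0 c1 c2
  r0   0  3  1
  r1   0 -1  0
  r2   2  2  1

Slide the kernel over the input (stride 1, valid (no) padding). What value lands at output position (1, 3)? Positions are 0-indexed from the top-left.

86

The receptive field on the input at this output position is [4 12 19 / 17 20 1 / 5 12 17]. Elementwise product with the kernel and sum: 12·3 + 19·1 + 20·-1 + 5·2 + 12·2 + 17·1.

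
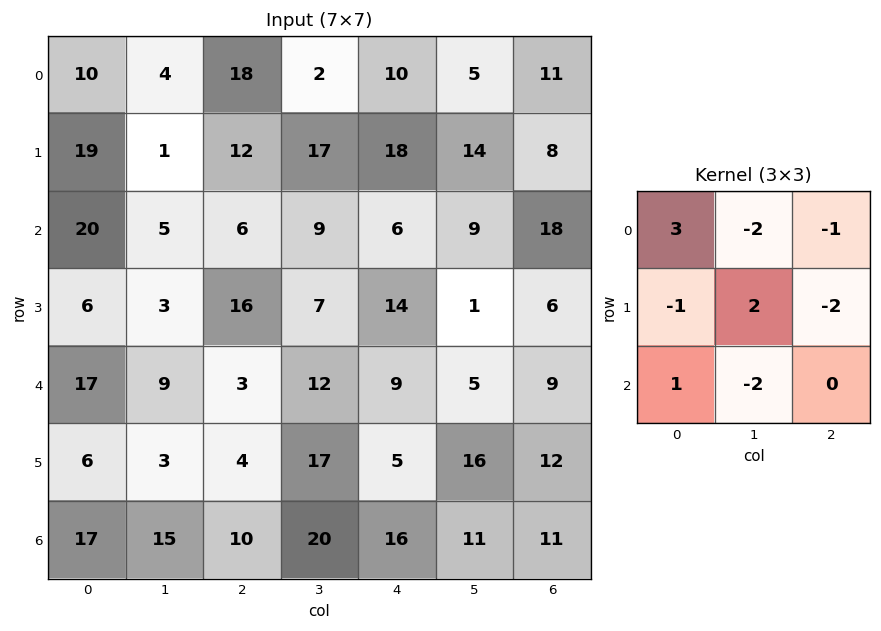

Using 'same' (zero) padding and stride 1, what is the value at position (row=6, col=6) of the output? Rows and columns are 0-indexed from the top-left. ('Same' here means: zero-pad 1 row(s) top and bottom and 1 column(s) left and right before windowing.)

35

The receptive field on the zero-padded input at this output position is [16 12 0 / 11 11 0 / 0 0 0]. Elementwise product with the kernel and sum: 16·3 + 12·-2 + 0·-1 + 11·-1 + 11·2 + 0·-2 + 0·1 + 0·-2.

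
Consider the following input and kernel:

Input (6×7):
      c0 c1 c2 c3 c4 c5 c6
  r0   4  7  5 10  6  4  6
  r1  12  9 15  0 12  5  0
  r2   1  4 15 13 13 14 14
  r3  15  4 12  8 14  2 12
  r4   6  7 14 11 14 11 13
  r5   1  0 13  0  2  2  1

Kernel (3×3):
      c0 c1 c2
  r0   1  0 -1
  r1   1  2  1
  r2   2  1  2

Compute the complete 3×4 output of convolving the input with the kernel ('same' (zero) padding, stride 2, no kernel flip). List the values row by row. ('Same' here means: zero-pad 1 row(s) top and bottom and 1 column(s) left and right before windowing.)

Output[0,0]: The receptive field on the zero-padded input at this output position is [0 0 0 / 0 4 7 / 0 12 9]. Elementwise product with the kernel and sum: 0·1 + 0·-1 + 0·1 + 4·2 + 7·1 + 0·2 + 12·1 + 9·2.

45 60 48 26
20 92 82 63
16 55 62 44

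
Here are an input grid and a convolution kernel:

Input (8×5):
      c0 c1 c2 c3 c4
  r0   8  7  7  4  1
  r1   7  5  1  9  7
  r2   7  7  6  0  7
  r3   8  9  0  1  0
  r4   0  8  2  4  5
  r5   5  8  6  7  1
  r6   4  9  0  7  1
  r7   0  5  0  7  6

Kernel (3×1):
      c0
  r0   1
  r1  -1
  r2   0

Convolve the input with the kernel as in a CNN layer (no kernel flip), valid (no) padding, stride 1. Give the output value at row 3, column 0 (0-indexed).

The receptive field on the input at this output position is [8 / 0 / 5]. Elementwise product with the kernel and sum: 8·1 + 0·-1.

8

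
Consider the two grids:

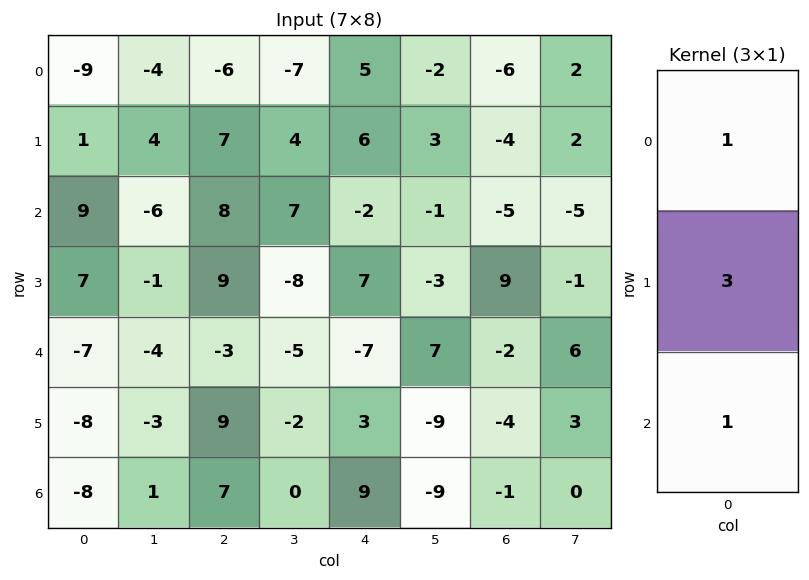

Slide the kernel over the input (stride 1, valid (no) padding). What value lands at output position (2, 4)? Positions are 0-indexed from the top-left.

The receptive field on the input at this output position is [-2 / 7 / -7]. Elementwise product with the kernel and sum: -2·1 + 7·3 + -7·1.

12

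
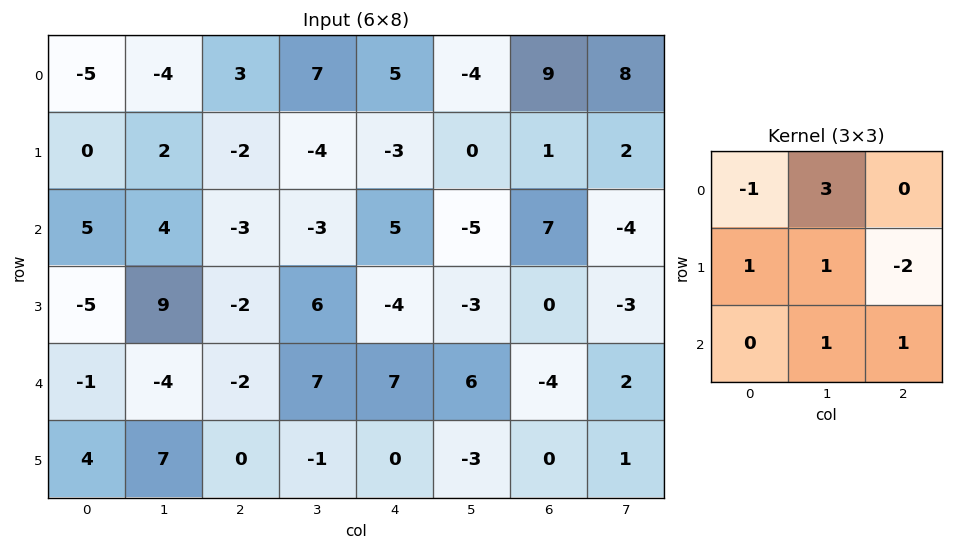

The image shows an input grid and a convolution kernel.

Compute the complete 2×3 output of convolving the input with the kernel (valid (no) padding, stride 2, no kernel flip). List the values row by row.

0 20 -20
9 20 -25

Output[0,0]: The receptive field on the input at this output position is [-5 -4 3 / 0 2 -2 / 5 4 -3]. Elementwise product with the kernel and sum: -5·-1 + -4·3 + 0·1 + 2·1 + -2·-2 + 4·1 + -3·1.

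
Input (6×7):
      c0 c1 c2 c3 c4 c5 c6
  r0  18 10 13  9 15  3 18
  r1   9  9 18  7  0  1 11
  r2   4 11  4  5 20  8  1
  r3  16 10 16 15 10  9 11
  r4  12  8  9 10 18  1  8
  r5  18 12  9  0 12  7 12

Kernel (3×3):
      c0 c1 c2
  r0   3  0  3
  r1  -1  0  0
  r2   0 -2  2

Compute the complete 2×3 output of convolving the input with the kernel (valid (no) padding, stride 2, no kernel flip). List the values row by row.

Output[0,0]: The receptive field on the input at this output position is [18 10 13 / 9 9 18 / 4 11 4]. Elementwise product with the kernel and sum: 18·3 + 13·3 + 9·-1 + 11·-2 + 4·2.

70 96 85
10 72 67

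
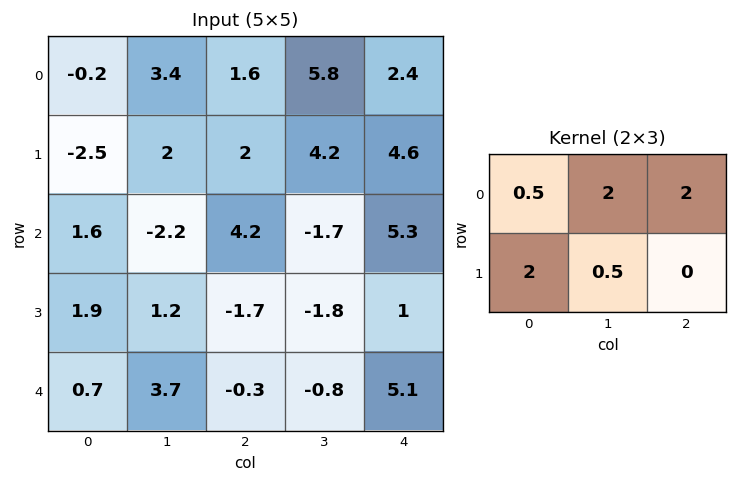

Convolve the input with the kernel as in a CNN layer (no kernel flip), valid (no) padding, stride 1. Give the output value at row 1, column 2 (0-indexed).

The receptive field on the input at this output position is [2 4.2 4.6 / 4.2 -1.7 5.3]. Elementwise product with the kernel and sum: 2·0.5 + 4.2·2 + 4.6·2 + 4.2·2 + -1.7·0.5.

26.15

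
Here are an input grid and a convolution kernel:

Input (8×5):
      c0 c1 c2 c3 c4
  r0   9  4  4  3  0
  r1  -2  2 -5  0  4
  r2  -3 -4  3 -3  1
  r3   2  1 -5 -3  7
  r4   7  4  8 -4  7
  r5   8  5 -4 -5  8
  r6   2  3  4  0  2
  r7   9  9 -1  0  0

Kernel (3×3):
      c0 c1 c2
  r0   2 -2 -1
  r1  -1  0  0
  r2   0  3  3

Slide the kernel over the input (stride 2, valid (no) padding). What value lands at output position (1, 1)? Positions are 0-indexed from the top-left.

The receptive field on the input at this output position is [3 -3 1 / -5 -3 7 / 8 -4 7]. Elementwise product with the kernel and sum: 3·2 + -3·-2 + 1·-1 + -5·-1 + -4·3 + 7·3.

25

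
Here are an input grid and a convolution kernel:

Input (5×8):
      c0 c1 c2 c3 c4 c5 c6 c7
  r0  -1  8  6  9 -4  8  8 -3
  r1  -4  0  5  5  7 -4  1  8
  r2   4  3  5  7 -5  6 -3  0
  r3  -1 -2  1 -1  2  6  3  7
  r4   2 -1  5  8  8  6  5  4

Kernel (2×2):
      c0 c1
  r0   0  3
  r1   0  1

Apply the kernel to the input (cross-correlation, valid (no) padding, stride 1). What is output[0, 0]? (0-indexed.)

24

The receptive field on the input at this output position is [-1 8 / -4 0]. Elementwise product with the kernel and sum: 8·3 + 0·1.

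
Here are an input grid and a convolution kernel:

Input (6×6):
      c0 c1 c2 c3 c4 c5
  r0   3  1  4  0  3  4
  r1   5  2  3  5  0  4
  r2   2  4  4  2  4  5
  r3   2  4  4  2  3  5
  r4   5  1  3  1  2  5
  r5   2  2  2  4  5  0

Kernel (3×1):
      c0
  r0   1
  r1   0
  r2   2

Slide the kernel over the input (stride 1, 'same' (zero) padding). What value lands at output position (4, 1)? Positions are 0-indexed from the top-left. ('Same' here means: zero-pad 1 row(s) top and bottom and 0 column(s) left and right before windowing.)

8

The receptive field on the zero-padded input at this output position is [4 / 1 / 2]. Elementwise product with the kernel and sum: 4·1 + 2·2.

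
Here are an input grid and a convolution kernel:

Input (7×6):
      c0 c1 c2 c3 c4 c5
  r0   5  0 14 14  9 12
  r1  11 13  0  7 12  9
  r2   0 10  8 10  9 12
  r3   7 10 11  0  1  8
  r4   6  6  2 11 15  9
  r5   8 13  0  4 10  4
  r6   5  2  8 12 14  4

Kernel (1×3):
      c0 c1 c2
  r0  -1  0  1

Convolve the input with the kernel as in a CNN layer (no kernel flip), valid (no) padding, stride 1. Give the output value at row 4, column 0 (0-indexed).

The receptive field on the input at this output position is [6 6 2]. Elementwise product with the kernel and sum: 6·-1 + 2·1.

-4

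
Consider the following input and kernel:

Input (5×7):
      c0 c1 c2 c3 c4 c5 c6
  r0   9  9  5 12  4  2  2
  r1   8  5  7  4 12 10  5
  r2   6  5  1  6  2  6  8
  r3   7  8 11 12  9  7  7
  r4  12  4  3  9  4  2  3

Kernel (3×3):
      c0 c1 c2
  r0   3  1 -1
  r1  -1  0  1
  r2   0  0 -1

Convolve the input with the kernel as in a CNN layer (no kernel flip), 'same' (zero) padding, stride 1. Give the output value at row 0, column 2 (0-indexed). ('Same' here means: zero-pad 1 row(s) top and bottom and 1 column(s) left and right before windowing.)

-1

The receptive field on the zero-padded input at this output position is [0 0 0 / 9 5 12 / 5 7 4]. Elementwise product with the kernel and sum: 0·3 + 0·1 + 0·-1 + 9·-1 + 12·1 + 4·-1.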